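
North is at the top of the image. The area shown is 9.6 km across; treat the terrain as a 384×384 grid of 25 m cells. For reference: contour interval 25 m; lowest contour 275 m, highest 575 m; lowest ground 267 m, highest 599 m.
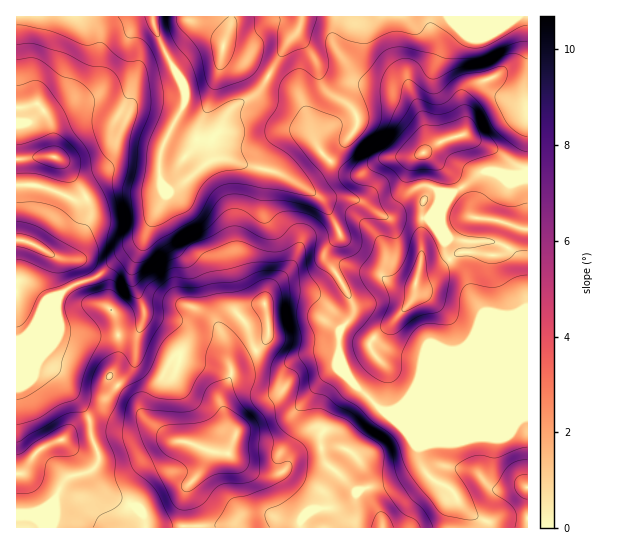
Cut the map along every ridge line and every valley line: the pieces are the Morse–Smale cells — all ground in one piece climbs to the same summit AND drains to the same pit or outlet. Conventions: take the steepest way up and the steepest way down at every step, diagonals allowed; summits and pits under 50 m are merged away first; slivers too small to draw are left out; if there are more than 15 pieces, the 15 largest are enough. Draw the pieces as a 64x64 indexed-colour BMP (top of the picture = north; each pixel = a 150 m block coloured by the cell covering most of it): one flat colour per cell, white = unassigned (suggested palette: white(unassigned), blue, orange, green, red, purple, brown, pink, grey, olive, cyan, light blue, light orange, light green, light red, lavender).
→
<image width="64" height="64" href="data:image/bmp;base64,Qk12CAAAAAAAAHYAAAAoAAAAQAAAAEAAAAABAAQAAAAAAAAIAAATCwAAEwsAABAAAAAAAAAA////ALR3HwAOf/8ALKAsACgn1gC9Z5QAS1aMAMJ34wB/f38AIr28AM++FwDox64AeLv/AIrfmACWmP8A1bDFABERERERERERERERERERERERERERERERERERERERFEREERERERERERERERERERERERERERERERERERERERREREQRERERERERERERERERERERERERERERERERERERRERERBERERERERERERERERERERERERERERERERERERREREREERERERERERERERERERERERERERERERERERERFEREREQRERERERERERERERERERERERERERERERERERRERERERBERERERERERERERERERERERERERERERERERREREREREERERERERERERERERERERERERERERERERERREREREREQRERERERERERERERERERERERERERERERERFERERERERBERERERERERERERERERERERERERERERERFEREREREREEREREREREREREREREREREREREREREREREUREREREREQREREREREREREREREREREREREREREREREURERERERERBEREREREREREREREREREREREREREREREUREREREREREEREREREREREREREREREREREREREREREUREREREREREQRERERERERERERERERERERERERERERESRERERERERERBERERERERERERERERERERERERERERESIiIiIiIiIiIiERERERERERERERERERERERERERERESIiIiIiIiIiIiIRERERERERERERERERERERERERERESIiIiIiIiIiIiIhERERERERERERERERERERERERERESIiIiIiIiIiIiIiERERERERERERERERERERERERERESIiIiIiIiIiIiIiIRERERERERERERERERERERERERERIiIiIiIiIiIiIiIhERERERERERERERERERERERERERIiIiIiIiIiIiIiIiEREREREREREREREREREREREREREiIiIiIiIiIiIiIiIRERERERERERERERERERERERERESIiIiIiIiIiIiIiIjMRERERERERERERERERERERERERIiIiIiIiIiIiIiIiMxERERERERERERERERERERERERESIiIiIiIiIiIiIiIzMREREREREREREREREREREREREREiIiIiIiIiIiIiIjMzERERERERERERERERERERERERESIiIiIiIiIiIiIiMzMxERERERERERERERERERERERERIiIiIiIiIiIiIiIzMzMRERERERERERERERERERERERIiIiIiIiIiIiIiIjMzMzMREREREREREREREREREREREiIiIiIiIiIiIiIiMzMzMzMREREREREREREREREREREiIiIiIiIiIiIiIiIzMzMzMzERERERERERERERERERESIiIiIiIiIiIiIiIjMzMzMzMzERERERERERERERERESIiIiIiIiIiIiIiIiMzMzMzMzMxERERERERERERERERIiIiIiIiIiIiIiIiIzMzMzMzMzMREREREREREREREREiIiIiIiIiIiIiIiIjMzMzMzMzMzERERERERERERERERIiIiIiIiIiIiIiIiMzMzMzMzMzMREREREREREREREREiIiIiIiIiIiIiIiIzMzMzMzMzMzERERERERERERERESIiIiIiIiIiIiIiIjMzMzMzMzMzMxERERERERERERESIiIiIiIiIiIiIiIiMzMzMzMzMzMzERERERERERERERIiIiIiIiIiIiIiIiIzMzMREzMzMzMxERERERERERERIiIiIiIiIiIiIiIiIjMzEREREzMRERERERERERERESIiIiIiIiIiIiIiIiIiERERERERERERERERERERERERIiIiIiIiIiIiIiIiIiIRERERERERERERERERERERERERIiIiIiIiIiIiIiIiIhERERERERERERERERERERERERESIiIiIiIiIiIiIiIiEREREREREREREREREREREREREREiIiIiIiIiIiIiIiIRERERERERERERERERERERERERESIiIiIiIiIiIiIiIhEREREREREREREREREREREREREREiIiIiIiIiIiIiIiERERERERERERERERERERERERERERIiIiIiIiIiIiIiIRERERERERERERERERERERERERERESIiIiIiIiIiIiIhERERERERERERERERERERERERERERIiIiIiIiIiIiIiERERERERERERERERERERERERERERIiIiIiIiIiIiIiIRERERERERERERERERERERERERERIiIiIiIiIiIiIiIhERERERERERERERERERERERERESIiIiIiIiIiIiIiIiERERERERERERERERERERERERESIiIiIiIiIiIiIiIiIRERERERERERERERERERERERERIiIiIiIiIiIiIiIiIhEREREREREREREREREREREREREiIiIiIiIiIiIiIiIiEREREREREREREREREREREREREiIiIiIiIiIiIiIiIiIRERERERERERERERERERERERESIiIiIiIiIiIiIiIiIhERERERERERERERERERERERESIiIiIiIiIiIiIiIiIiERERERERERERERERERERERESIiIiIiIiIiIiIiIiIiIRERERERERERERERERERERERIiIiIiIiIiIiIiIiIiIhERERERERERERERERERERERESIiIiIiIiIiIiIiIiIi"/>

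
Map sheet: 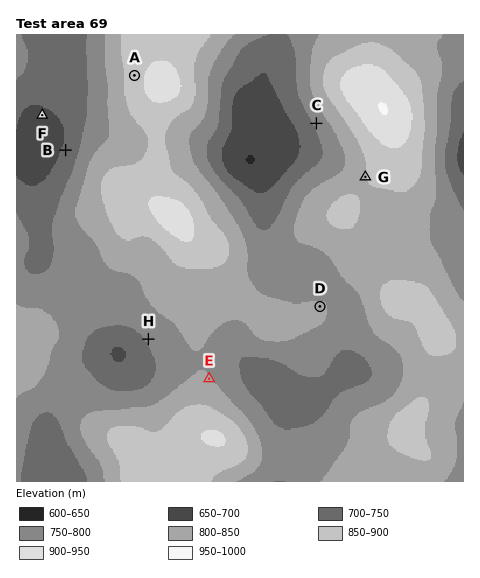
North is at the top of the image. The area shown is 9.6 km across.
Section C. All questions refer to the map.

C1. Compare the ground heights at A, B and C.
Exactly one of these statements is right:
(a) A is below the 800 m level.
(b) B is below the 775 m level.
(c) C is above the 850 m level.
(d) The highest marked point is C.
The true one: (b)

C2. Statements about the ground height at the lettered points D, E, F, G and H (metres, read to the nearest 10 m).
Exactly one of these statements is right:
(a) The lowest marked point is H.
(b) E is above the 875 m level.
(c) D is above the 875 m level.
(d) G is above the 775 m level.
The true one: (d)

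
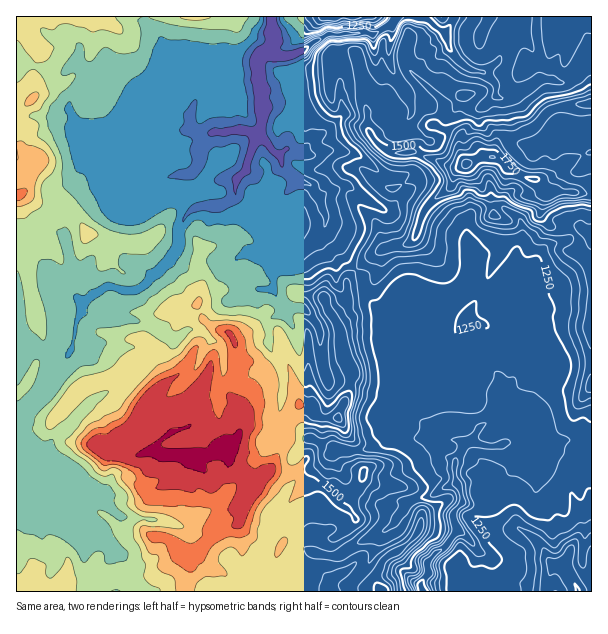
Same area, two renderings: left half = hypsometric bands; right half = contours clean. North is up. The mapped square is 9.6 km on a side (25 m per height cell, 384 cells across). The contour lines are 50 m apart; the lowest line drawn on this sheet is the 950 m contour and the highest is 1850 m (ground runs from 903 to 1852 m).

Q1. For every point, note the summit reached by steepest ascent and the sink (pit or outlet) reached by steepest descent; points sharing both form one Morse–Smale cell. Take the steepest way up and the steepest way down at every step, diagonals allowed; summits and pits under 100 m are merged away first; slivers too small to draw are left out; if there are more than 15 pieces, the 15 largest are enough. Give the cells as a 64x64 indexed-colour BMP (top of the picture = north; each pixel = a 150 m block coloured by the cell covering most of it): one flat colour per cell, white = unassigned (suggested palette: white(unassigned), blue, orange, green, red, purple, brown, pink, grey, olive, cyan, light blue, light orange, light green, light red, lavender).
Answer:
<image width="64" height="64" href="data:image/bmp;base64,Qk12CAAAAAAAAHYAAAAoAAAAQAAAAEAAAAABAAQAAAAAAAAIAAATCwAAEwsAABAAAAAAAAAA////ALR3HwAOf/8ALKAsACgn1gC9Z5QAS1aMAMJ34wB/f38AIr28AM++FwDox64AeLv/AIrfmACWmP8A1bDFAIiIiIiIgREREREREREREREREzMzMzM2ZmZmZmZmbMxmiIiIiIgRERERERERERERERETMzMzMzZmZmZmZmZszGaIiIiIiBERERERERERERERETMzMzMzM2ZmZmZmZmbGZoiIiIiIEREREREREREREREREzMzMzMzZmZmZmZmZmZmiIiIiIiBERERERERERERERETMzMzMzM2ZmZmZmZmZmaIiIiIiBERERERERERERERERMzMzMzMzNmZmZmZmZmZoiIiIiBERERERERERERERERETMzMzMzMzZmZmZmZmZmiIiIgREREREREREREREREREREzMzMzMzNmZmZmZmZmaIiIgRERERERERERERERERERETMzMzMzM2ZmZmZmZmZoiIiBERERERERERERERERERERMzMzMzMzZmZmZmZmZmiIiBEREREREREREREREREREREzMzMzMzM2ZmZmZmZmaIiIERERERERERERERERERERERMzMzMzM2ZmZmZmZmZoiIEREREREREREREREREREREREzMzMzMzZmZmZmZmZmiIgRERERERERERERERERERERERMzMzMzNmZmZmZmZmaIgRERERERERERERERERERERERMzMzMzM2ZmZmZmZmZogREREREREREREREREREREREREzMzMzMzZmZmZmZmZmERERERERERERERERERERERERETMzMzMzM2MzZVVVZmYRERERERERERERERERERERERETMzMzMzMzMzM1VVVVVRERERERERERERERERERERERETMzMzMzMzMzMzNVVVVVERERERERERERERERERERERERMzMzMzMzMzMzM1VVVVVBEREREREREREREREREREREREzMzMzMzMzMzMzVVVVVURBERERERERERERERERERERERMzMzMzMzMzMzVVVVVVREEREREREREREREREREREREREzMzMzMzMzMzVVVVVVVERBERERERERERERERERERERETMzMzMzMzMzM1VVVVVUREQRERERERERERERERERERERMzMzMzMzMzMzNVVVVVRERBEREREREREREREREREREREzMzMzMzMzMzMzVVVVVEREQREREREREREREREREREREzMzMzMzMzMzMzM1VVVURERBERERERERERERERERERETMzMzMzMzMzMzMzVVVVREREERERERERERERERERERERMzMzMzMzMzMzMzNVVVVERERBEREREREREREREREREREzMzMzMzMzMzMzNVVVVUREREEREREREREREREREREREzMzMzMzMzMzMzM1VVVVREREQRERERERERERERERERERMzNTMzMzMzMzMzVVVVVERERHERERERERERERERERERETNVUzMzMzMzMzNVVVVUREREdxERERERERERERERERERM1VTMzVVMzVTM1VVVVRERER3d7u7EREREREREREREREzVVVVVVVVVVMzVVVVVERER3d3u7txERERERERERERERVVVVVVVVVVVVVVVVVURERHd3d3d3cRERERERERERERIlVVVVVVVVVVVVVVVVREREd3d3d3dxERERERERERERIiJVVVVVVVVVVVVVVVJERER3d3d3d3cREREREREREREiIiIlVVVVVVVVVVVVIkRER3d3d3d3dxEREREREREREiIiIiJVVVVVVVVVVVUiRERHd3d3d3d3EREREREREREiIiIiIiVVVVVVVVVVIiJEREd3d3d3d3dxERERERERESIiIiIiJVVVVVVVVVIiIkREd3d3d3d3d3cRERERERERIiIiIiIiVVVVVVVVIiIiRER3d3d3d3d3d3d3EREREREiIiIiIiJVVVVVVVVSIiJEREd3d3d3d3d3d3cREREREiIiIiIiIiJVVVVVVVIiIkRERHd3d3d3d3d3dxEREREiIiIiIiIiIlVVVVVVIiIiRERER3d3d0RER3ERERERIiIiIiIiIiIiJVVVVSIiIiJERERHd0REREREEREREREiIiIiIiIiIiIiVVUiIiIiIkRERER0REREREQREREREiIiIiIiIiIiIiIiIiIiIiIiREREREREREREREEREREiIiIiIiIiIiIiIiIiIiIiIiJEREREREREREREQREREiIiIiIiIiIiIiIiIiIiIiIiIkREREREREREREQRERESIiIiIiIiIiIiIiIiIiIiIiIiREREREREREREQRERERIiIiIiIiIiIiIiIiIiIiIiIiJEREREREREREREEREREiIiIiIiIiIiIiIiIiIiIiIiIkREREREREREREQRERESIiIiIiIiIiIiIiIiIiIiIiIiRERERERERERESZERERIiIiIiIiIiIiIiIiIiIiIiIiJERERERERERESZmREREiIiIiIiIiIiIiIiIiIiIiIiIkRERERERERESZmZmZmSIiIiIiIiIiIiIiIiIiIiIiIiRERERERERERJmZmZmZIiIiIiIiIiIiIiIiIiIiIiIiJEREREREREREmZmZmZkiIiIiIiIiIiIiIiIiIiIiIiIkREREREREREmZmZmZmZqqoiIiIiIiIiIiIiIiIiIiIiRERERERERESZmZmZmZmaqqoiIiIiIiIiIiIiIiIiIiJERERERERESZmZmZmZmZqqqqqqqqIiIi0iIiIiIiIiIkRERERERESZmZmZmZmZqqqqqqqqqiIi3SIiIiIiIiIi"/>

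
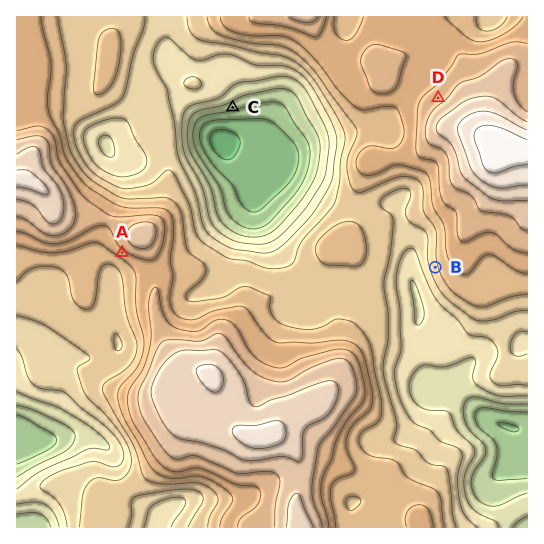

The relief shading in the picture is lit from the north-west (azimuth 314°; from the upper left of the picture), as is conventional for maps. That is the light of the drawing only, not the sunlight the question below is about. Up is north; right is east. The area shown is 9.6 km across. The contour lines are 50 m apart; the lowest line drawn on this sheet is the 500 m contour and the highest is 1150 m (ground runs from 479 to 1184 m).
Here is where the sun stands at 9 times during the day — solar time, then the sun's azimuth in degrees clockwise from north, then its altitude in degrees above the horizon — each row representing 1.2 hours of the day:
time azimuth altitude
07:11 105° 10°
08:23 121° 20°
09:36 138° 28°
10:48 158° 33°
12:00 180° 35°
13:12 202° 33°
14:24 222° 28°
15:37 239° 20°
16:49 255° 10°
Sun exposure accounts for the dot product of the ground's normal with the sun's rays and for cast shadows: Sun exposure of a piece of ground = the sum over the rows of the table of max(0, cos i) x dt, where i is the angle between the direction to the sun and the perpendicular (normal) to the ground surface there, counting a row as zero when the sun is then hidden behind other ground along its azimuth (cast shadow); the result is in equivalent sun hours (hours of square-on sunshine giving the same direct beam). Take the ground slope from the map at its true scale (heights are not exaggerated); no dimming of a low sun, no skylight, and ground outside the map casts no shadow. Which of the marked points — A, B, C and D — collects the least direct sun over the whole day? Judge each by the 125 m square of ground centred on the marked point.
D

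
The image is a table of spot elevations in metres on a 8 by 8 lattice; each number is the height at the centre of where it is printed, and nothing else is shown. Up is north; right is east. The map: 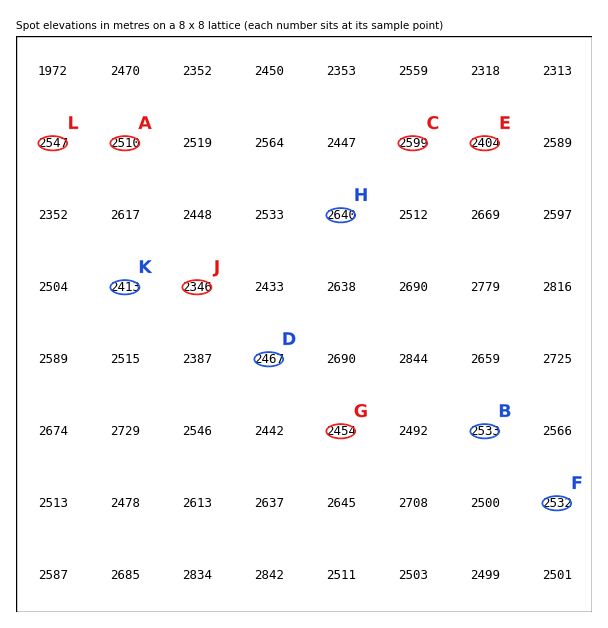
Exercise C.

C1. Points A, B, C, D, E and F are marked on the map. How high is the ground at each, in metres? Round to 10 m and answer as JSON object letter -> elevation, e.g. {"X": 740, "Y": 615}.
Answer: {"A": 2510, "B": 2530, "C": 2600, "D": 2470, "E": 2400, "F": 2530}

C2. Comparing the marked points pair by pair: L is above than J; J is below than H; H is above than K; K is below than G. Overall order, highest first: H L G K J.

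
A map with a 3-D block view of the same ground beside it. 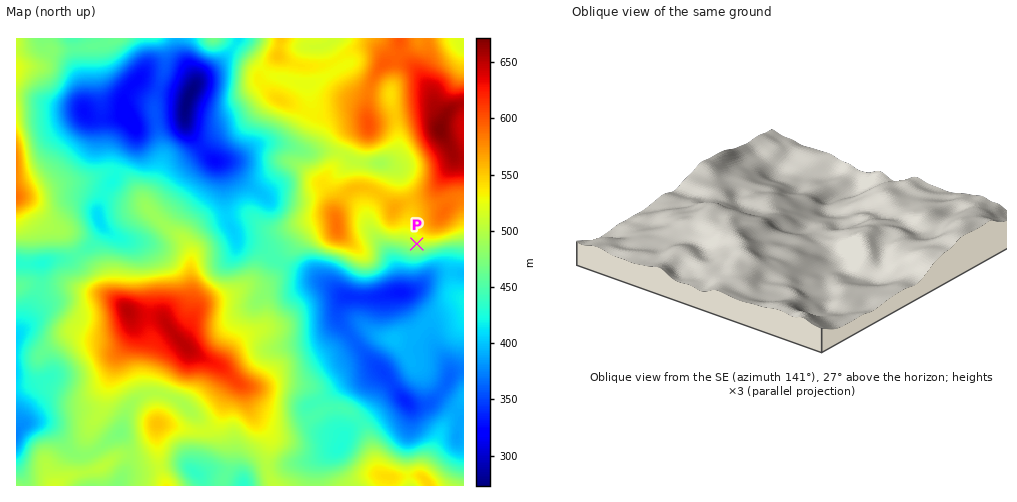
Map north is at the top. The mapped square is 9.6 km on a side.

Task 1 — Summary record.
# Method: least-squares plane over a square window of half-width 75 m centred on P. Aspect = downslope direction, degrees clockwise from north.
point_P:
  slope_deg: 9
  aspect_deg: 194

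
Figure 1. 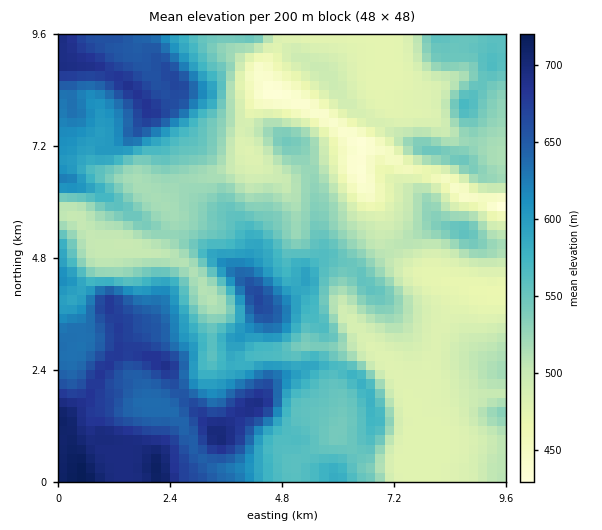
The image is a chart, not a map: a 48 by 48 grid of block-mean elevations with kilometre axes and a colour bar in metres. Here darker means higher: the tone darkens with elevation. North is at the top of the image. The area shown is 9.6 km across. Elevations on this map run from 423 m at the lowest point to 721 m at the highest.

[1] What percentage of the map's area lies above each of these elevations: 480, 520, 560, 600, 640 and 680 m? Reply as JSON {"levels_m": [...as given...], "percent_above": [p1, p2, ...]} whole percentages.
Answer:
{"levels_m": [480, 520, 560, 600, 640, 680], "percent_above": [85, 61, 39, 27, 18, 6]}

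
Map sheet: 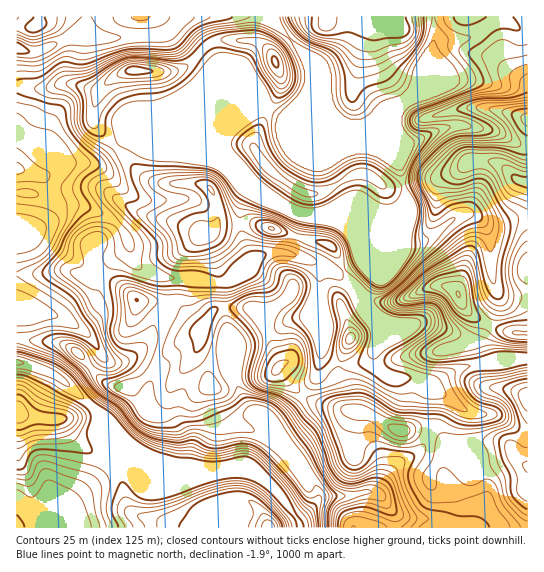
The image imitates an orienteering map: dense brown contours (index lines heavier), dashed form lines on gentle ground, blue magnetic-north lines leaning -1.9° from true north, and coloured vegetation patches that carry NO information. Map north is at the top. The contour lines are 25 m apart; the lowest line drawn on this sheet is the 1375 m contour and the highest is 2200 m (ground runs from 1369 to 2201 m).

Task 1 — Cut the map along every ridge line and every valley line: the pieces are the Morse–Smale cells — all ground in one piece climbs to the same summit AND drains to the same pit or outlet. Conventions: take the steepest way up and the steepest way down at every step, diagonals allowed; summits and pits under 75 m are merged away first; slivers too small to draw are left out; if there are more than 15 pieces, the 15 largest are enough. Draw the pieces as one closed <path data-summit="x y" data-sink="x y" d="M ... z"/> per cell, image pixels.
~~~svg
<path data-summit="458 294" data-sink="17 527" d="M45 144l-12 1-9 8-8 13 1 197 22 5 22 11 28 24 45 46 15 10 21 6 29 4 43-2 15 6 26 25 16 23 2 7 143-1-3-4-7-3-23-1-16-6-11-14-10-7-11 0-13 4-24 0-8 4-1-10-8-15-12-15-12-7-14-28-10-10-8-3-5-5-12-22-4-12 3-29 39-13 16-11 16-3 6-3 5-11 3-18 0-16-5-6-25-10-17-1-27 11-11 10-5 7-5 3-12 0-16-4-24 0-18-4-14-7-9-11-5-20-4-7-16-14-18-8-11-3-16 2-16 16-9 5 10-11 6-16-5-18-5-6-4-2 8-2 8-10-2-13z"/><path data-summit="458 294" data-sink="17 527" d="M334 212l-13 2 18 7 10 9 12 25 0 6-20 11-6 1 32 33 8 13 2 8-2 35 10 13 9 4 21 0 16 6 34-18 63-9-1-139-10 0-16 5-11 0-17-9-11 0-40 26-19 0z"/><path data-summit="203 234" data-sink="17 527" d="M255 109l-65 2-64 26-29 26-27 0-15 2-8 8-8 2 4 2 5 6 5 15-2 11-11 16 6-2 16-16 23 0 22 9 16 14 4 7 5 20 9 11 14 7 18 4 24 0 16 4 12 0 5-3 5-7 16-15-7-15-4-17 0-13 8-19 0-7-8-18-15-16-2-12 4-8 8-9z"/><path data-summit="527 398" data-sink="17 527" d="M527 359l-13 0-49 8-36 19 0 45-6 16-10 9-12 5-12 13-9 16-5 3 9 6 11 14 16 6 23 1 7 3 4 5 83-1z"/><path data-summit="401 430" data-sink="17 527" d="M322 347l-3 22-4 10-14 19-30 28 12 19 2 8 12 7 15 19 5 11 1 10 8-4 24 0 13-4 15 0 15-23 8-8 12-5 10-9 6-16 2-44-10-7-27-1-9-4-10-13-1-11-3 6-9 6-17 2-19-8-3-3z"/><path data-summit="267 167" data-sink="17 527" d="M309 60l0 25-6 13-20 19-18-10-14 5-24 21-4 8 2 12 36 38 20 14 20 10 20 0 5-3 65 1 10-4 6-8 0-4-8-32-20-13-26-27-11-4-11-11z"/><path data-summit="134 70" data-sink="17 527" d="M202 49l-16 18-5 2-10 3-42-1-15 6-16 14-23-7-16 0-9 4-33-1-1 78 8-12 11-9 10 0 8 6 1 17 4-3 12-1 27 0 29-26 60-25 65-1 8-2 5-3-37-37-12-5z"/><path data-summit="458 294" data-sink="17 527" d="M527 16l-93 0-1 31-9 24-8 10-3 8-10 11-22 9-8 10-9 4 43 20 42-16 17-2 28 6 24 13 9 1z"/><path data-summit="527 182" data-sink="17 527" d="M365 124l-14 1 28 27 20 13 8 36-6 8-10 4-56 0 68 28 19 0 40-26 11 0 17 9 11 0 16-5 11-1-1-73-9-1-24-13-28-6-17 2-42 16z"/><path data-summit="269 527" data-sink="17 527" d="M102 417l15 41-63 62-11 5 0 3 257-1-1-6-16-23-26-25-15-6-43 2-29-4-21-6-15-10z"/><path data-summit="327 17" data-sink="17 527" d="M433 16l-165 1 40 41 23 52 14 13 18 1 10-5 8-10 22-9 10-11 3-8 8-10 9-24 2-22z"/><path data-summit="18 413" data-sink="17 527" d="M22 363l-6 0 0 164 26 1 12-8 41-39 22-24-18-44-10-10-36-30z"/><path data-summit="134 70" data-sink="17 47" d="M177 28l-20 8-28 0-20 3-14-3-22 0-38 16-18-4-1 38 34 2 9-4 16 0 23 7 16-14 15-6 42 1 10-3 5-2 15-16 0-2z"/><path data-summit="277 369" data-sink="17 527" d="M318 301l-8 15-20 4-16 11-39 14-3 28 4 12 12 22 5 5 8 3 9 9 16-11 15-15 16-24 6-28z"/><path data-summit="271 229" data-sink="17 527" d="M242 171l-1 3 7 13 0 7-7 13-1 19 4 17 7 15-1 3 16-8 17-1 31 9 20 11 7 0 20-11-4-16-12-20-20-10-24 0-11-4-29-20z"/>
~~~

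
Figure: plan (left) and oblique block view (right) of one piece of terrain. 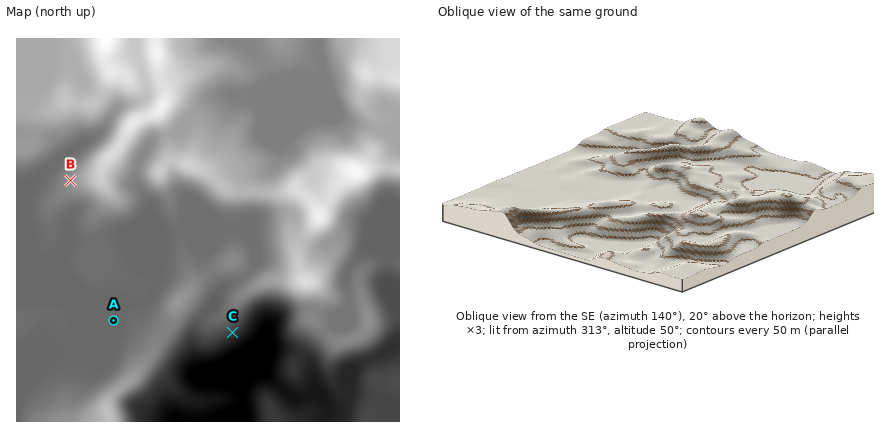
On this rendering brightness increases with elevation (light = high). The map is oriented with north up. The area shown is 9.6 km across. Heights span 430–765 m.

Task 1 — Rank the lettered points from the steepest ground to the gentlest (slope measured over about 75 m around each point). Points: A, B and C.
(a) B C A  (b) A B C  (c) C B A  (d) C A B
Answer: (c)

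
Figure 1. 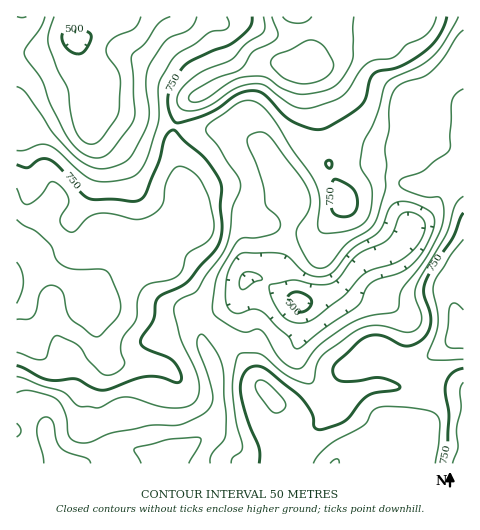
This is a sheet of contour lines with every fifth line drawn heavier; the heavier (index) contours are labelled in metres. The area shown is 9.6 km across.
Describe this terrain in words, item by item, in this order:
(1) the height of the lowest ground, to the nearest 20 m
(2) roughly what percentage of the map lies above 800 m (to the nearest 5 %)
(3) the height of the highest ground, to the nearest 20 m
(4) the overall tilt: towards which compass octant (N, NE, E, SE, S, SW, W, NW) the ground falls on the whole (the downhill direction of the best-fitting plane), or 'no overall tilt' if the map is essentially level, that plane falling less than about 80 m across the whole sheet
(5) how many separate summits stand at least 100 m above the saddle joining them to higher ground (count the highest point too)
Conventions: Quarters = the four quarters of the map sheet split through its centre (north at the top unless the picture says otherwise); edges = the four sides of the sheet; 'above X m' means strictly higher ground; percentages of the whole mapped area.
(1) The lowest point is down at roughly 480 m.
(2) Ground above 800 m makes up about 25 % of the sheet.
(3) About 940 m is the highest elevation on the sheet.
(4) No overall tilt - high and low ground are spread across the sheet.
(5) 3 summits rise at least 100 m above their surroundings.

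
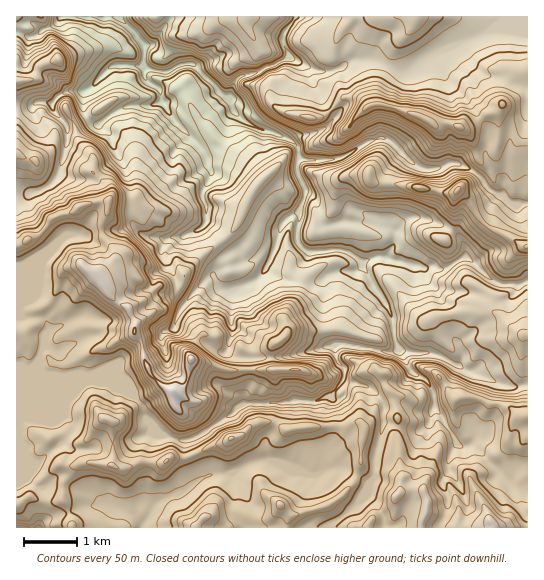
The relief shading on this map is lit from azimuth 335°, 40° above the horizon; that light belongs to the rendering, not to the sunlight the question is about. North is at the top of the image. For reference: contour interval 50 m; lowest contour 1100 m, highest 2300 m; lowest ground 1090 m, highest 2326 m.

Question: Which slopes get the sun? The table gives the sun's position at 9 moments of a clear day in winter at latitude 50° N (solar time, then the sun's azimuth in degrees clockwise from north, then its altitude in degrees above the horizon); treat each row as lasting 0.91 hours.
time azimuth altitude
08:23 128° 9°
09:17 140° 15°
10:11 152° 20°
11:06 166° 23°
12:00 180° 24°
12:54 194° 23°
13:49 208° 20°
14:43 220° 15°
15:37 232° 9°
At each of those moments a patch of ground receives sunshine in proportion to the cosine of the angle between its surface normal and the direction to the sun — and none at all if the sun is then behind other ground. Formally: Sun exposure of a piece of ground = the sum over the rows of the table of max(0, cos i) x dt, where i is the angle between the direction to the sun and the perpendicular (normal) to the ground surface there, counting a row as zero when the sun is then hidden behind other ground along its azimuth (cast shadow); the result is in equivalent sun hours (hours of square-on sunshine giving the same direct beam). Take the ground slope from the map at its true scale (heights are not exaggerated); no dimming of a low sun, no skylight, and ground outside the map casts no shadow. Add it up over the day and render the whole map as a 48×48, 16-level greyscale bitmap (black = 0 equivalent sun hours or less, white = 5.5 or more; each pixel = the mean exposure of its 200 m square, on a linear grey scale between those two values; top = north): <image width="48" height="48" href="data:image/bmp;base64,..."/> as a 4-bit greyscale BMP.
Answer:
<image width="48" height="48" href="data:image/bmp;base64,Qk32BAAAAAAAAHYAAAAoAAAAMAAAADAAAAABAAQAAAAAAIAEAAATCwAAEwsAABAAAAAAAAAAAAAAABEREQAiIiIAMzMzAERERABVVVUAZmZmAHd3dwCIiIgAmZmZAKqqqgC7u7sAzMzMAN3d3QDu7u4A////AP23ZGZmV2Z2OJZoeZm5mFI3eHaYRUVjQ6m5hEVmZ3VBEkZVVqdIvIQheYZ3RCQQFFl3h3d4iHdTIiREeDIhFKdUaZdlQkUiIyJVZ4iKuZl2QxNFYgJEQih2Q2ZSMWIjRWV4eqrNyqyodUVVQ0RFVUR2ZVNGFFREVnZYmt7qi7zKmYmGRFZ3dmeVZBIUNBNGZndjMyEjEjJnrL3KiIiId4dlZkIlQRJomXeHRnVlIAAABK3tmamIh3iHVlMUY1VHmnd2Y2qZdDI2MBNqqYzLqId4VUQzWHZWh3VEVVrLlljf+SABinNWZmhnRncyWXd2iXd3Z2YxV5zsqmIAAQAAABI0VVRCiJmYZ3d3ZVIAFqunu5QgAAAAAAEjVWiGq8qFIHd2ZkASRqyIQUZ3iJZYURMShkNGZDIAAHd2ZmVmacYThlnLrN7v+jR6dBAqIAAAAnd3d3d2ipAEmrurzM7YUzaZZSKEAAATeXd3aJqXeDEFqEAAAAAAAkYhAAEAABRneYhmZmnMtyAkAAATNUAAAAAAABEBRWiZmYd3h1M42jAAA1URRGpUNDMiIliZZ3eImWeHZ4dVZkIAARIDITR1RWQhIUiYiZd2VGV4hlZ4c5kwAAEQA2MiEjMyIkZomZmGM3eIiZvddTZgAAAAAAEzISMzJVIiNndkRHdYit3HIkNVAAAAAAASMiIyVyAANFZmM3dnmsx2iEdoYiMhEQADMzM0dSETaIYQEXdnvLdmZiAlhkVVMRI1ZCImQzMzJCBM7HdlaVJGVGIROHVEQzVCV3ZDETVmUQOr3tlkMgAUZSEQBYZXdzUwARSoeJms2Wp1r52WMAExERIQAVqXh0Q7uruqp4vdqMzbphKIVEUwEmiFECWpd0RHiZl2VnljOc3IIAA7zKeoNXiboyVpeHI0aGZVaGIUrLpCERASa8iGVWd3dDRYiKo0aZiJu7rM7rUzIiEAAUZoZkESM3VGmKtyWJv/////zqUzZ1QgAAADIyIiQxATiohUms7/7//YWXNImZliERABACNEEgAhSZQpiKuYVBAAADOIiKuDNVMAAjMkQjRCE4Y1IRNFIAAAABiJiJZEMzQgEzQiNFRDIBciEAAAEAASEmeJiDATJDERI0RRJFQzIQE77pIAACa+3sl4eCETMgARI0QiRlIiAAFjR+1iFavP79h4dhIyIxASEjMkZkIQA33/lFvt7//pqFeIdCIwVBQwAAImZDIEjf63ZjT///pBABWZhWMAQwF3MhE1VDJHq0AAA2NKphAAAAFIds3WAQADVUN2RCSLlTMhI0QQAAAAABEQJd7apyAAERU1Y0yXVFQzRBEAAAAAASIRNQJ96YURIxABI7yzABIBIiIQAAABIjNWZyJ7iKqVZWuDN2adxhAXqWQyEiIzQzM0RBACJHmahTSu/8l5mGO6dmd3iqhlVEMhEAAAASNFMnfv/dqpdDaHZ4eJiLuYdlQzIzEAARIRF8pWeLupZ4M1ZoiJqIq6mHdmZmZxAAAAW8t0RXiHiKcSRWiImYiamHd3dw=="/>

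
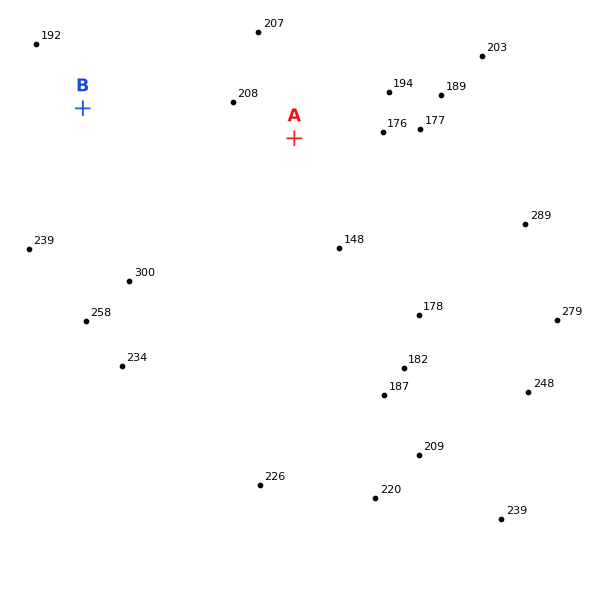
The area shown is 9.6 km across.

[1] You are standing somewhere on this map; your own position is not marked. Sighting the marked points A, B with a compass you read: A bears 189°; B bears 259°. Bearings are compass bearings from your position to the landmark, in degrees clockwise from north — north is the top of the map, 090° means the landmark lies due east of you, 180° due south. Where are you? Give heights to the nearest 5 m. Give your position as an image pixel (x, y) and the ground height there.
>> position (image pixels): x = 306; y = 65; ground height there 210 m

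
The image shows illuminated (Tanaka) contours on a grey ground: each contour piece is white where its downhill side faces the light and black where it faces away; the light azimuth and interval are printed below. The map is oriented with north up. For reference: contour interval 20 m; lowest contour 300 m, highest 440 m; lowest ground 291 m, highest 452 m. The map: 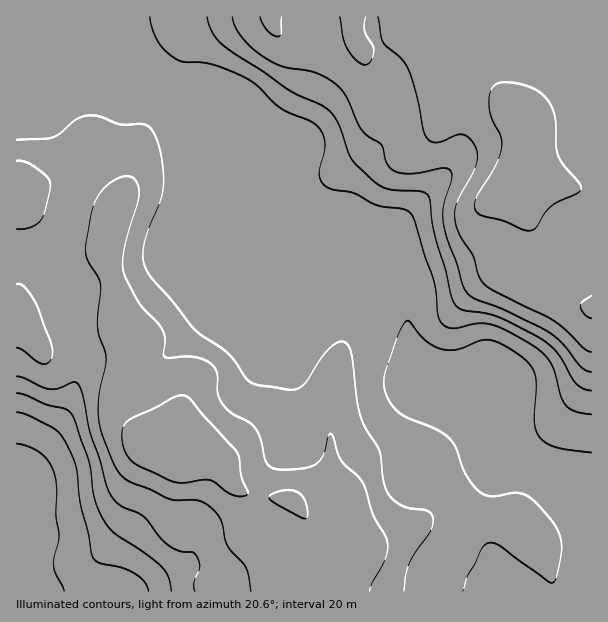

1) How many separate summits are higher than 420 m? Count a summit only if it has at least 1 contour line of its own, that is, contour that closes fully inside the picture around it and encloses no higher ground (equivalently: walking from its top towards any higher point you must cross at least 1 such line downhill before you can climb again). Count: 1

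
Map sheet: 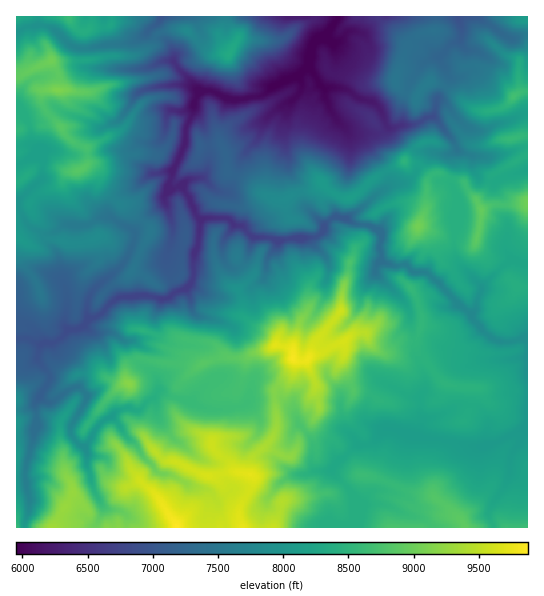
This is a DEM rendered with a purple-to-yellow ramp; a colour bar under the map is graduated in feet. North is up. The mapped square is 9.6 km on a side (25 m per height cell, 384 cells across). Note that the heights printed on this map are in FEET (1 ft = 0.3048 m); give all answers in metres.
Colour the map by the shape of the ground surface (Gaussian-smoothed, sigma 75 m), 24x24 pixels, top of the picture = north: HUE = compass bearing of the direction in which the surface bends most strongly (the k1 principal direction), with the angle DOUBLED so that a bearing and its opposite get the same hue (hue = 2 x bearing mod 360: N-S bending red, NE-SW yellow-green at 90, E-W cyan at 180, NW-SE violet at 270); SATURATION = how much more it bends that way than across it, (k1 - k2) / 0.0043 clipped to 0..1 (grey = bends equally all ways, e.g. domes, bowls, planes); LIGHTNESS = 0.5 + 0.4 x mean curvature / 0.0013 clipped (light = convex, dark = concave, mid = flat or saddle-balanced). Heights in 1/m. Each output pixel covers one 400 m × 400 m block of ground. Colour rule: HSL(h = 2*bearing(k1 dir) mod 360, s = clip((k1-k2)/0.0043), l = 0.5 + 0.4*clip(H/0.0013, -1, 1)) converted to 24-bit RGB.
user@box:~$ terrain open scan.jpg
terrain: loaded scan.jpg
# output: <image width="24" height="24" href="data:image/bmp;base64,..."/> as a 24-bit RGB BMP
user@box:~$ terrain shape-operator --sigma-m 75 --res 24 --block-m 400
<image width="24" height="24" href="data:image/bmp;base64,Qk32BgAAAAAAADYAAAAoAAAAGAAAABgAAAABABgAAAAAAMAGAAATCwAAEwsAAAAAAAAAAAAAAChr4Z2dqoh+PcGjlDAuWDA5hYxWn8+Rd2SPaGSBr8CMSVl614l3QFw4R2VcaY1uW4KIoKdyiFdeg15dh7qVuaJ4P1ebb5aWGwU0hb1k5OCxQwVvyXycWXqwt+nUcm+khjtLg4NRsIdqJ4FGmrnexa3fc3TGfkyZanhZbpJqcHelocCucqN6h1dxTn6Bhn1zBwxhwI9y5fbVGAFKZILNzPDKZQwrmz0Sg8bhkW+8kKvB3MPPP1MMNkoTXlkznF+wpbbHd5umYHB7nayFmGuEb2F4m4F8hWaFBE2HlrGT8u/GHwAza+5juAJukvzTWInZZB4ugMBuPntGzGF0ZGrPh3TRZ3yWSpNlfXhYinZzbXxvhYBleGZZc3Rcj4VvbIWLFp+OYZg5lQA7AP2z9/pfDhD/x4JBoSuEtOnpt63TvIzQaiWS0tFnsSZFRo9Cb1BHa45ZbmhLdnNXjF5doGl5cpqDgY9kU39hGtvnKKS1/3mw/z/tQGsDQ3YJdCZPlNt+TTwnX1ktZWM5YzZq2J5gmEScv9+hbD+gUluIgp2xcImgapGTaIhklGtxgZyRYm6X23+vIUFyz64IHAcu9aPe2+zwJUpnrIpeZIFqeX+Jj3J4QmGFzmptQKZi1YRrPrRWT3yagVpag3FhZWSPh5q1kJq4fX6eXWObb4lSPzuOaIrNpcLnN2HP44+LiFu6b5Geu423bFqZs2WLPD0mvJZmouCkYiBrw9mZJxYlZ6JQaqOdc6iQdHFecnldiIFpikp+nGtVM3IxToyKVa9d0tIZVC0IrmA+pYODfaK7r9bbPi+v1abtv/HqoHHPn3XP6r7WVJPQXbW1eGWWeX1reIt+gre1liVDo2EviWaFprSDP38rEEAmYTPP1e/2SJLfz+bfjC9yeCEcMIhGRZuS27WPpCo86IymEcNo5cDolpPPUTCWhrK3qMXKWRJYx7uLa2WZgVeOptKjl1O2qirUAEUKQk4JMyoAfpkYiSKVrDhor8JoQY1tWTA54MivFkB0/PK3Mpekt0x2wRcWdLt/PQkXGJV+w6agmneYSqZXnHRNfk56iq880i/cnonYy+vwH9tlDClEkdGhzIi1K36Gd1Z/vdSHBxg6/unNCikk3gjfzfnhUAIdZOFUhDOIUp9QjJupqaRPP5NHXXRGtLNfR51voM9LTGk/z8mBBggtr+JnMspjOk/xd5DLjMvBaAtx/OvPJUBuTBUAaToAT8mUpkyfnLxaWKOQe2lWmcXMZjm7nbPXuqvVusLTOC2K2M2odCrfASFZh/+G6l1KaCkAJzMALjADDHdlteSz9sDsHQxu8drfbLmfO1iP9ODTOkxfkF5en0RcmINWXlIsSJEtYy8mTrdRidaa9wT/PQBMnnAANAYTmsDFvcrjk53zAFcUKzMA/hwACW1pytqfwo6LQT1j4L18YT1+tU5QOp5DsFGmnrdmil9DPriGjNHPYSOdSc8CcCLukn/lZ0K1w9rao6DQsTbNorLk0NH7AahqOpXWT1qr162QUz9yp+/BeTfBus3kvonQNiuK9NfzptDcg8TBP4gxoVcDEwBiN5IOv61tSbW6o7SKQ1N7wXzF3e7jEyNG8tDq0zngG4M/4ezIgancmTC3zWykXX0xaIBOL19Bg4Io5O6tcTkopUGwycDqAC1B77/HbsOMOo1/qL2JLypeqN2em3dmKhw9RHlHboXI+dLkh5wbSRQWiSwdY1oVwrAvhUuzalSv0vTgcYgf92rwRW65OJd+fwb/Przs1sKnnaBJNIY5RkFxrK9Rcl1LWTZGaYpAEycMSngZ9K7Fnwh3aWsWNfd1yKjqXDVPhspIelQloWBGNNNfm0L6mFIoc6IBBx8ugOWH5IHLqVXgOWpXpJF8gkWDfKe7WMLHjBtUytxuAjEk0UCG1eH2zJD2SX4ZRaakq5Xautrt19X2+M/8AJWR4MgA/9lCMAcDLxUEVp0HGDUNwFQ6haZVbjNZm1s1oSCsvODIe8/IiTfTT9akdHRKVjNq9dHtqIDUlNZ5N8SdpnQPQDcDkl4ADv96pQCqxGyqzKegf9GDTW5sP3g9MHh0iKrCaXygOlly28GuW5JwqKxZhFGVZZ2hK1Bf1d1rQEGq2e/CMAMRaXgCt+EAcVLt6ZriDgsoY9iyyc/o9Nfpf4PfnrjfHVBOa59KfVxfQz1onLRkuZaQi3hhOoxjkS5pj/TSbqcbHJQcmQAaoebxvbrozLzpVp/NDmWmhIH2JD3CecJK0+tNcyoiuBlN7lrzN3q7uFOlP3y4Z8yXtF5EyZN3NDiWRb1FpQlL5oVx"/>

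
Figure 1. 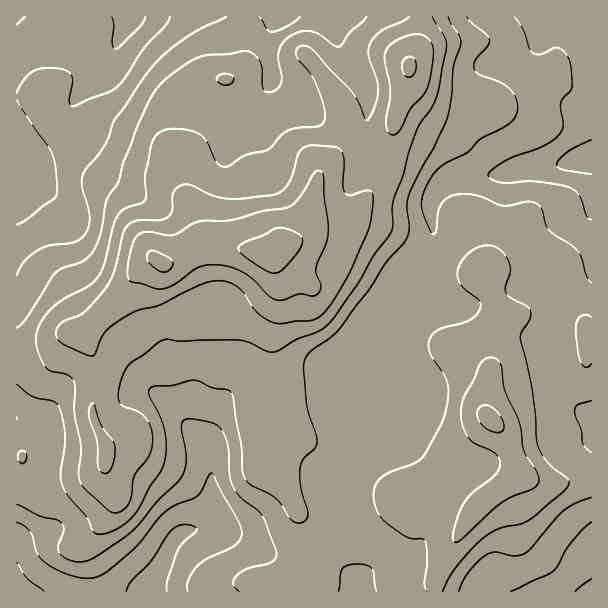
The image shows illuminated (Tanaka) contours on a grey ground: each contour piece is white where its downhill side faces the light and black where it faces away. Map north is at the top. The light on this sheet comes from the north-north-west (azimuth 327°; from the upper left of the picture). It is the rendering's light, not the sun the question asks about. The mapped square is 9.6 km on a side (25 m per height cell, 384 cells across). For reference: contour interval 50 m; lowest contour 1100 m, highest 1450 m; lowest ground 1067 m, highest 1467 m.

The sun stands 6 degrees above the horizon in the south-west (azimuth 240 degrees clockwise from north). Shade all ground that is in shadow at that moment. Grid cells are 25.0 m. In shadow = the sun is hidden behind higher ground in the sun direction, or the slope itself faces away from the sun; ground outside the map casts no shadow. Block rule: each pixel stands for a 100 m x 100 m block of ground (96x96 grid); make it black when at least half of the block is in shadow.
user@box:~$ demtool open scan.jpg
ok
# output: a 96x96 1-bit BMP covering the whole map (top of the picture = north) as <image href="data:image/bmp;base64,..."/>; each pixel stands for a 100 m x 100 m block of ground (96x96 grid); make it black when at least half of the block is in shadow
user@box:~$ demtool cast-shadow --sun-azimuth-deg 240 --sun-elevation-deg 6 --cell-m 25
<image width="96" height="96" href="data:image/bmp;base64,Qk2+BAAAAAAAAD4AAAAoAAAAYAAAAGAAAAABAAEAAAAAAIAEAAATCwAAEwsAAAIAAAAAAAAA////AAAAAAAAAAAAAAAAAAHgAAAAAAAAAAAAAADgAAAAAAAAAAAAAADwAAAAAAAAAAAAAABwAAAAAAAAAAAAAAAAAAAAAAAAAAAAAAAAAAAAAAAAAAAAAAAAAAAAAAAAAAAAAAAAAAAAAAAAAAAAAAAAAAAAAAAAAAAAAAAAAAAAAAAAAAAAAAAAAAAAAAAAAAAAAAAAAAAAAAwAAAAAAAAAAAAAAB4AAAAAAAAAAAAAAB8AAAAAAAAAAAAAAD8AAAAAAAAAAAAAAD+AAAAAAAAAAAAAAD+AAAAAAAAAAAAAAD+AAAAAAAAAAMAAAB+AAAAAAAAAA/AAAAACAAAAAAAAB/gAAADmAAAAAAAAB/wAAAH/AAAAAAAAD/wAAAP/AAAAAAAAD/4AAAP/AAAAAAAAH/8AAAf/AAAAAAAAH/8AAAf/AAAAAAAAP/4AAA/+AAAAAAAAf/gAAw/+AAAAAAAAf/gAA4/+AAAAAAAA//gAA8/8AAAAAAAB//gAA//4AAAAAAAB//gAA//wAAAAAAAB//gAAf4AAAAAAAAA//gAAfAAAAAAAAAAf/AAAeAAAAAAAAAAf/AAAeAAAAAAAAAAf+AAAcAAAAAAAAAAeAAAAIAAAAAAAAAAfAAAAAAAAAAAAAAAfAAAAAAAAAAAAAAAfAAAAAAAAAAAAAAAAAAAAAAAAAAAAAAAAAAAAAAAAAAAAAAAAAAAAAAAAAAAAAAAAAAAAAAAAAAGAAAAAAAAAAAAAAAPAAAAAAAAAAAAAAAPgAAAAAAAAAAAAAAPwAAAAAAAAAAAAAAPwAAAAAAAAAAAAAAP4AAAAAAAAAAAAAAD8AAAAAAAAAAAAAAB+AAAAAAAAAAAAAAA/AAAAAAAAAAAAAAA/gAAAAAAAAAAAAAAfgAAAAAAAAAAAAAAPgAAAAAAAAHAAAAAAAAAAAAAAAHAAAAQAAAAAAAAAAPgAAA8APAAAAAAAAfgAAA8AfgAAAAAAAfAAAA+D/wAAAAAAAeAAAA+D/wAAAAAAAAAAAA/D/wAAAAAAAAAAAA/D/4AAAAAAAAAAAA/B/4CAAAAAAABwAAfA/8PgB4AAAAB4AAfgf+Pw/4AAAADwAAfgf/Dw/8AAAABgAAPgP/AAf8AAAAAAAAPwP/AAH8AAAAAAAAPwH8AAA8AAAAAAAAP4HwAAAAAAAAAAAAD4AAAAAAAAAAAAAAB4GAAAAAAAAAAAAAAwHAAAAAAAAAAAAAAwHAAAAAAAAAAAAAAwPAAAAAAAAAAAAAAwHAAAAAAAAAAAAAAwHAAAAAAAAAAAAAB4AMAAAAAAAAAAAAB4AeAEAAAAAAAAAAD4A/AeAAAAAAAAAAD4A/g/AAAAAAAAAAH4A/w/AAAAAAAAAAHwB/4eAAAAAAAAYAPgB/+AAAAAAAAAcAfgB//AAAAAAAAAcA/AB//gAAAAAAAAcA+AB//gAAAAAAAAcB+AB//wAAAAAAAAMD+AB//4AAAAAAAAAD8AB//8AAAAAAAAAD8AA//+AAAAAAAAGAQAA///gAAAAAAAPAAAAf//wA="/>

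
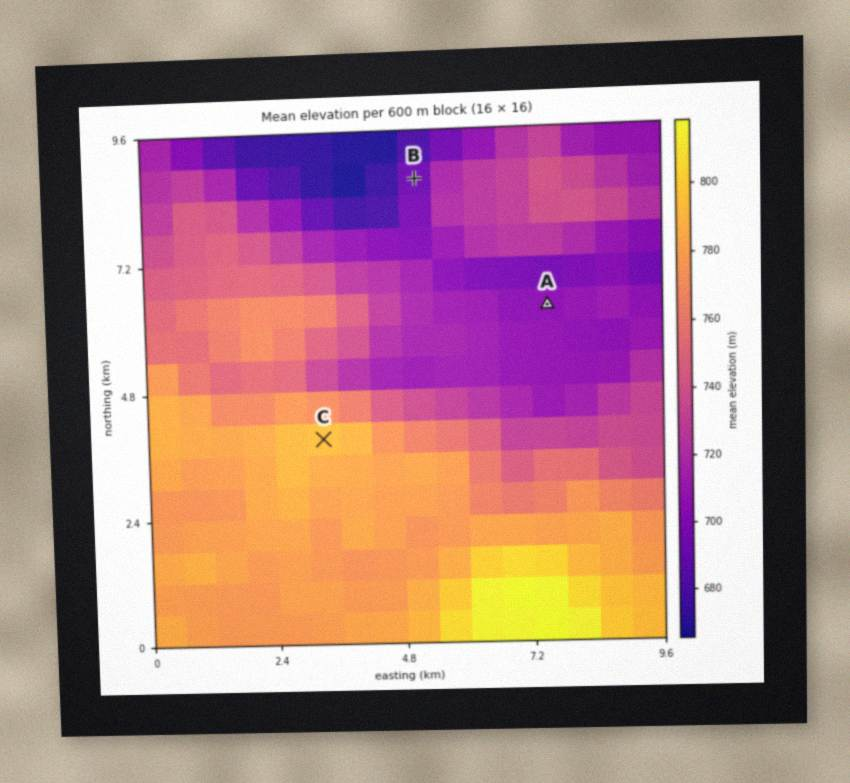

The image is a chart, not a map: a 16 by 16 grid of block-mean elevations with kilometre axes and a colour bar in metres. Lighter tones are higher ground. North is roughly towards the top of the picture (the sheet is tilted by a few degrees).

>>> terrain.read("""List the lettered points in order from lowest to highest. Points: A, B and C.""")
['B', 'A', 'C']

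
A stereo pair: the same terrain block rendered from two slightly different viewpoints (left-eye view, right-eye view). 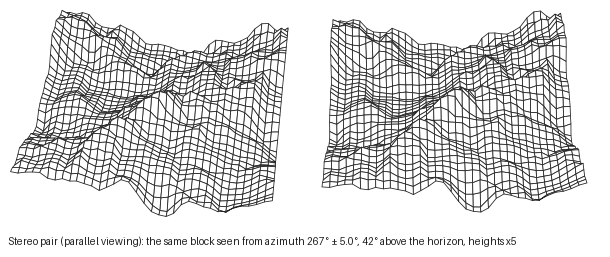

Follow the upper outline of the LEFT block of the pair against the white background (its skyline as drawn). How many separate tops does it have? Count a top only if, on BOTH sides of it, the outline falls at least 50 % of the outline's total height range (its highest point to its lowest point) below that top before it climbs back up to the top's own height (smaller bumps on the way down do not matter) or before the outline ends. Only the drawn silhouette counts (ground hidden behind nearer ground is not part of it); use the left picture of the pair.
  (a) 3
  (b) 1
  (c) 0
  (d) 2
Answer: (c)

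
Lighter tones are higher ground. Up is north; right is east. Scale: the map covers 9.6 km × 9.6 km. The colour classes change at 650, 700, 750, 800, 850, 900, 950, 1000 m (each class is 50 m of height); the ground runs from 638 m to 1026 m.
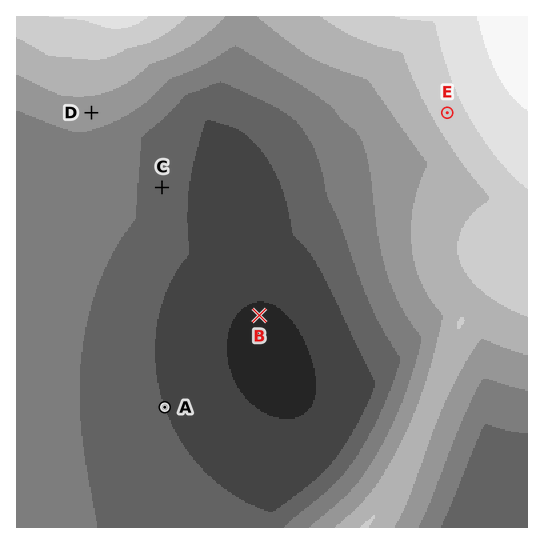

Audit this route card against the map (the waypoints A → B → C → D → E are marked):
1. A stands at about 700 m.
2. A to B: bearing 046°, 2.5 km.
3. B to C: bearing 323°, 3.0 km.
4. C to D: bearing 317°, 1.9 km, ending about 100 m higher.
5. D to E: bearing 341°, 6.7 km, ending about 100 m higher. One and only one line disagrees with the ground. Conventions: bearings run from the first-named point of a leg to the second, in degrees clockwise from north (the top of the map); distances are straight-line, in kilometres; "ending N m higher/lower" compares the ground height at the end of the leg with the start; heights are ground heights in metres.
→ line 5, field bearing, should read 90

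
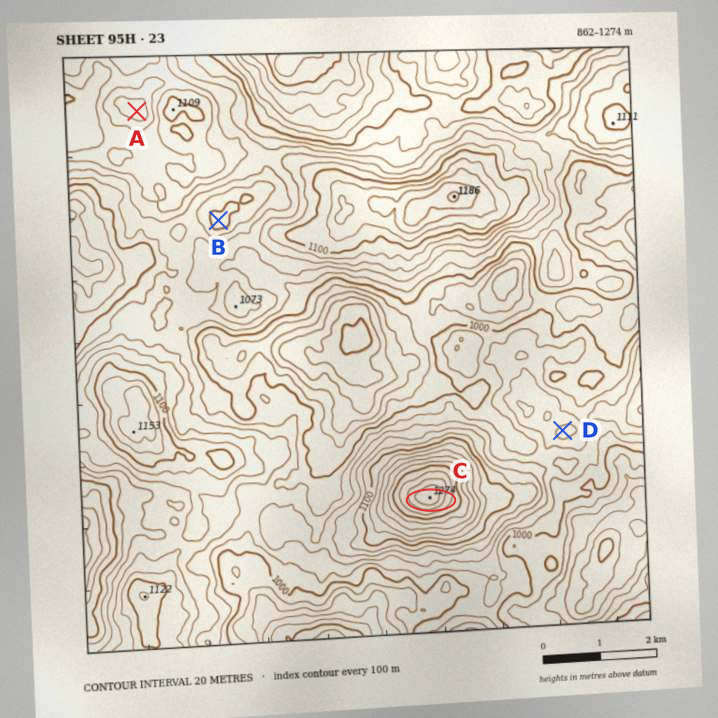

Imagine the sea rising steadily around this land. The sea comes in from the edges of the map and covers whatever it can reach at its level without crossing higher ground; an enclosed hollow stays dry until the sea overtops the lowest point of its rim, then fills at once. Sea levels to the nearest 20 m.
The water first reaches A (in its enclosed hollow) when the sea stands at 1060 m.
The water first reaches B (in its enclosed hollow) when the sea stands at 1020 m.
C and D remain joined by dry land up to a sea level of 1040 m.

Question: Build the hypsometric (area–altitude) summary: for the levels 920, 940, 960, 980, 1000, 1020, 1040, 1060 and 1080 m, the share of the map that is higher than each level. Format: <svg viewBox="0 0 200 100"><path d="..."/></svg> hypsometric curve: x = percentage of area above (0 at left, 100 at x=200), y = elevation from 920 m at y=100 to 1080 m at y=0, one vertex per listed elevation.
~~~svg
<svg viewBox="0 0 200 100"><path d="M194 100l-8-12-10-13-15-13-25-12-27-12-31-13-24-13-19-12"/></svg>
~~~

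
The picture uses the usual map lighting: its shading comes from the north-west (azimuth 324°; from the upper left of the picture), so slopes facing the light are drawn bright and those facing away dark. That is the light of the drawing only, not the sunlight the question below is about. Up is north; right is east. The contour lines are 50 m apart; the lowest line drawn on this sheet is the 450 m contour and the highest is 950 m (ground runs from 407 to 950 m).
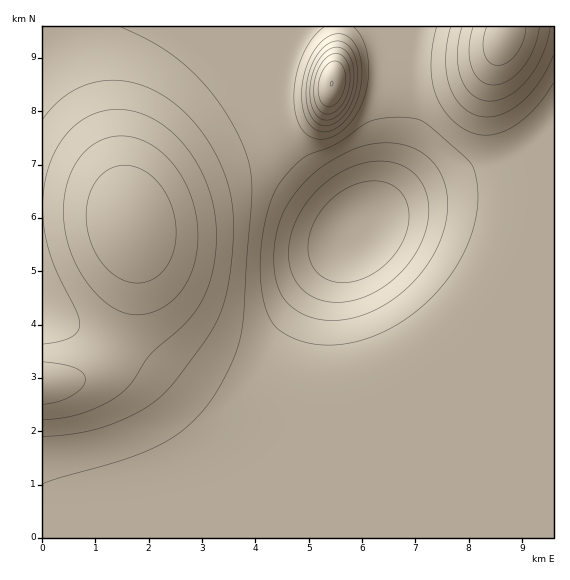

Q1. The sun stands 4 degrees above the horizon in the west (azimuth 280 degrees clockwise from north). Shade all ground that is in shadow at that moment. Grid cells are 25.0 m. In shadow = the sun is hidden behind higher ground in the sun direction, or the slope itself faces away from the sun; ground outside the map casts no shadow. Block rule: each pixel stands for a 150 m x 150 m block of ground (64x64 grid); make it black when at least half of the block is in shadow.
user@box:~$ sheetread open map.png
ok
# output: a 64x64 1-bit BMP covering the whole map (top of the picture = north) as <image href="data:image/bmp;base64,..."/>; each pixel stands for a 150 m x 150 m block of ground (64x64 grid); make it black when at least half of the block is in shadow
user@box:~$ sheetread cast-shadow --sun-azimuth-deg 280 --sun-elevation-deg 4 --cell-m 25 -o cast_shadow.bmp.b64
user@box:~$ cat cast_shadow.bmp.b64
<image width="64" height="64" href="data:image/bmp;base64,Qk0+AgAAAAAAAD4AAAAoAAAAQAAAAEAAAAABAAEAAAAAAAACAAATCwAAEwsAAAIAAAAAAAAA////AAAAAAAAAAAAAAAAAAAAAAAAAAAAAAAAAAAAAAAAAAAAAAAAAAAAAAAAAAAAAAAAAAAAAAAAAAAAAAAAAAAAAAAAAAAAAAAAAAAAAAAAAAAAAAAAAAAAAAAAAAAAAAAAAAAAAAAAAAAAAAAAAAAAAAAAAAAAAAAAAAAAAAAH/AAAAAAAAA//gAAAAAAAD//AAAAAAAAA/8AAAAAAAAAP4AAAAAAAAAH4AAAAAAAAAP4AAAAAAAAA/8AAAAAAAAB/+AAAAAAAAP//AAAAAAAA///wAAAAAAD///4AAAAAAP///4AAAAAA////4AAAAAD////wAAAAAf////gAAAAB/////AAAAAH////8AAAAAf////4AAAAB/////gAAAAH/////AAAAAf////8AAAAB/////wAAAAH/////AAAAAf////8AAAAB/////gAAAAH////+AAAAAf////wAAAAB/////AAAAAH////4AAAAAf////AAAAAB////8AAAAAD/+P/4AAAAAP/gP/8AAAAA/8Af////AAB/AB////8AADgAH////wAAAAAP////AAAAAA////8AAAAAD//+fwAAAAAP//x/AAAAAAf/+H8AAAAAB//gfwAAAAAH/8A/AAAAAAf/gD8AAAAAB/8APwAAAAAH+AA/AAAAAAPgAB8AAAAAA4AAHw=="/>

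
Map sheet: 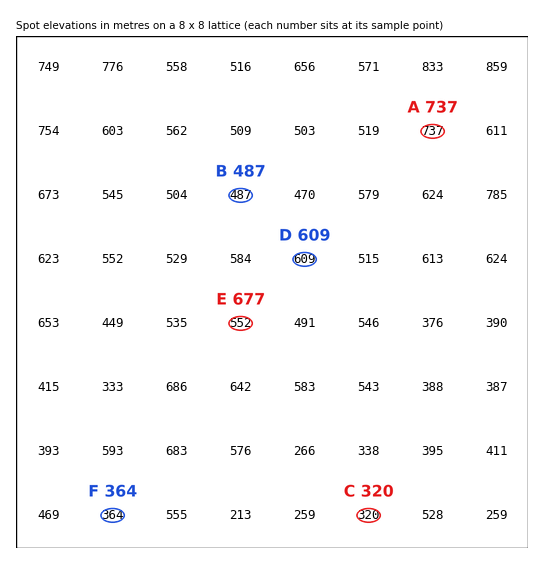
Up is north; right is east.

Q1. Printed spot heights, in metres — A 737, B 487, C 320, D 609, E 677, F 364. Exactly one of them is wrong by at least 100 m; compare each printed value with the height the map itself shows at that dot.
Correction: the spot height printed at E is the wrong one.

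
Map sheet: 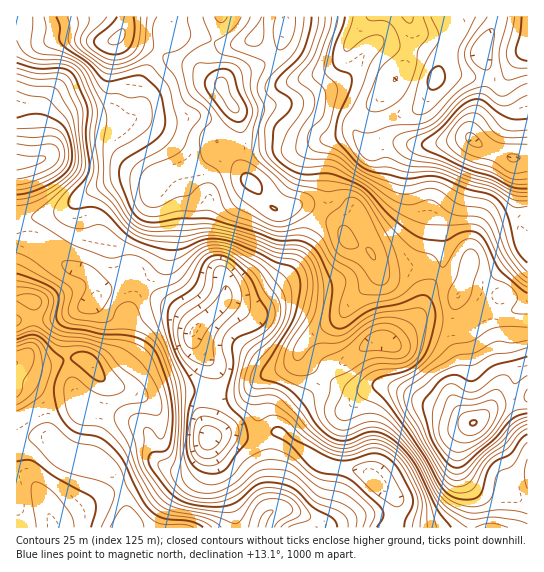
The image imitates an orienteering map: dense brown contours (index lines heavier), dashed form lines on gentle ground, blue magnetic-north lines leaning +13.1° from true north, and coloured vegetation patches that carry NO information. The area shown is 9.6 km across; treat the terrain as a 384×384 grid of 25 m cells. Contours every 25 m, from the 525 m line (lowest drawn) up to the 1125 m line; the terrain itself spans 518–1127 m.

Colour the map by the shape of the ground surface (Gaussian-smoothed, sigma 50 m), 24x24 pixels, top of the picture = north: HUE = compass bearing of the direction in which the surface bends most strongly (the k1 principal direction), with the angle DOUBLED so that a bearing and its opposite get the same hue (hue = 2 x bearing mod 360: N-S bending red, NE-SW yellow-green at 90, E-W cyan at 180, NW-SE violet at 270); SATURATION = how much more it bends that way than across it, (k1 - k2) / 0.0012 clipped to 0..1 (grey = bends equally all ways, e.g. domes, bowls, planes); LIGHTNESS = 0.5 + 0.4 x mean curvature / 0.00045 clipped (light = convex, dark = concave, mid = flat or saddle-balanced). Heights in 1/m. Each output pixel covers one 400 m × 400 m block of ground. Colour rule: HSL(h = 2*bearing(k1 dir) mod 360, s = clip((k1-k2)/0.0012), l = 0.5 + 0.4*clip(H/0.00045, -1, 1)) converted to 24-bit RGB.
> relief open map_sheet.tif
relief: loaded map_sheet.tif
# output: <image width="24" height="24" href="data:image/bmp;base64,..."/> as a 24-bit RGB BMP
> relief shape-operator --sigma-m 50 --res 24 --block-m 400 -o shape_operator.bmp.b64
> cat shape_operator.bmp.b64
<image width="24" height="24" href="data:image/bmp;base64,Qk32BgAAAAAAADYAAAAoAAAAGAAAABgAAAABABgAAAAAAMAGAAATCwAAEwsAAAAAAAAAAAAAgqZ7ZEx2aXpyS3ttmq1yzOXBL9TUUcWjyovM0T7eXyOk8tXR4ab0ieL/lbndzJzKt5bbE0S+ODCQ1Cs1pGcnw7dnTpGsa5yudGKUbEhnhH1iXXhUUJ89ueeRT31sM2UsJCMSWy45YkiY2OTS5cjjm1CwZUh2sraQlEqJVxxGJQ4lxScl4vHBh9ysRXG8hMKybjtThFRpeah/fJusr+XCf9B9WSU3fnwhMH2pVDp5SXFErspStqJWnmdVWhsaf1sNMxISSCM/Kw8twMSD9/nSR9AtHDU2kLRdX1GdjcK8kcfToLnKq8WZtTNRhBZajv2DCxwoRC9YuqZwiKpSt6dKMwAKUxEDzeAbEiYVJA8fQVd2otic9PPX4o9sGU4zNpo8a2KvqtGvUqCdmW9fp3pQejBQzJJN5/G5EQopFyATmpQpnrkxLA0UoSqNyM7c6+DlTSO7HzixXMDHuObT2arV8tninJfQRyc0EmQWhMs2WDlAZUo0omo6gUBjr+mx4qt+IwRITGq5waJarKJGUDJwa8a2qszR0qnDk0bBKyahtOPYccS3idOp2bLo+83xx0X/yo/RT61mSShRoWdcmNTMmbnTw9yzoUTHGifMNCbA6I7c14i9SYaRUL5bQI9pk3TFt5fddLfyuMrkcW2uwdqgKi4/35N+Jy2coMiOd3LBTian1PPjWJq4i1peyd+oOVqvSiNwPBw9SqZ73a3g4qblk8OcRY1hIWU9dr6SVru7azB+xI1xwYxwWU6MqbKJj2i599TrVmLlgaDvxcfnt2DdqrPT4tu3LxU+PBpMemmwT9GyVWex3I/a67C8lUFMTZkZDDQHJhoNGCQPx8RHhq9aYlhvm6doSYhlb3oAa3MFEDARaz0oYDYamIUl2bBMWRpCEjktTZuMsZBlFiQaWWQ34n+D4ITR8NHQL0FXKE03NKBlUpZDx8E4SHRKdptYY5R0zOXw49jzITFsFS0dl6NkvaaSrU87fDtKY5p1DkQ1f0M7eT1LLXQ+fZBUrZR25rbA2WvRdbS0PZWDLl9r5NfCR4+Or4diOcyGaspfuzdCui6pizqZYZdPi2lTv1eAv7SXaruTJRpVTScrm5FYT6hdMT9HzcVafHtAxnp+tdrUbVC2N5yowKR2sKdpadypd9nIi2dPdDM2bjU1fW5Vn6N1VT06j4BF0a9rfWgoIxAdc34ybXw2cIwmGiwmw7Vkbrlnk9qib7u7WFypfIOwU0mo5OjPZMuMXDFEblI+cEVNlpZ1e6CYhDxvlx4pgqk9rZdQwy9tSy94UaFua52DmsmNKKO8VsbCweHHicqIX2unXnabfGaITZax7enTnVxfQhZAlX3Tn33Is56OcFBZShdQ4MnLz9XdbXm6lILQjoPrmp7apb3d2+PwOLDVQb3Gt4J4sOmzSUWUhkqHe5ZqTZRzuZprvXOEOBe9eV/Al23e+dL30UneP2Wxq9O5zMG5bXCsco2uTTZ+v5iVlN62cMnSx7HpPEe+zO7mprTfYDaIclGsxba5cJy3kbnR1d/rHT7mOE0iJUQvgSxE5SNosKDLiLq+0LbGn3exomagOGeJyOXRwujdT4K3V0NnrLmHa9lpfi17oE13So2hutPFjLnHR4eTlFInIxAQaW4mECUOIhEb0dZ4i9KKZ5aFk3NspmGDrFaSe7aPh81BgZwpLCAWLW0rcq9Au44zJA8UqcAuOFIaWXEPV08cLxcTXh8FNzYSfqaoRz+HEUtl2unDmbFoW3RTZlpUkXpcdYmswlRe4+c/VHtDgFJca3VFbqAtRxYnsFGZr2I6m0AifKMVFS4NJA8iv3+Ekoy3lGyiZU+XL2B9obI2wL5kaH1ZU0xiro9gOyoZzo0x1/TYakXUgn29i4m2srqNN0l+O6COlWzG1aLf79XcdUOYDh8nor5eZ6uAi2xEMV02PzNfvbVsoclOaoVdSldphleLjojO1/TcrsdbTzonQZMutFepsYG6uH+5UYB4K1ZPp02i5bm23InbGlfcmNnelYNaq2hWjoFKEyAcmJ4n5dBhG3IrQ4qRXJ2+gc2imNqZ2Y3V1mHZvV1LNHclJnI3r0ugsnB/Q11hIlhW38uxnMyEI0fatCWn1XSNnZndzq/uhW//0+H43t3uwNbhFp+/QWd+uJRlnJ0ZN0gUdytg4rOmo7OhToFpF0FH0Jy3hI24Nm2joXlV77uCDSImPWeM0KrKU2N/h2ZfQ4JgTbw70YKL5cq5MCRIP2pliUxd2LqfbqySEjpV7OPOrJSUn4qtK2aBP4xwt42JSSVgn3hE1duszl3JDEFJqnpm"/>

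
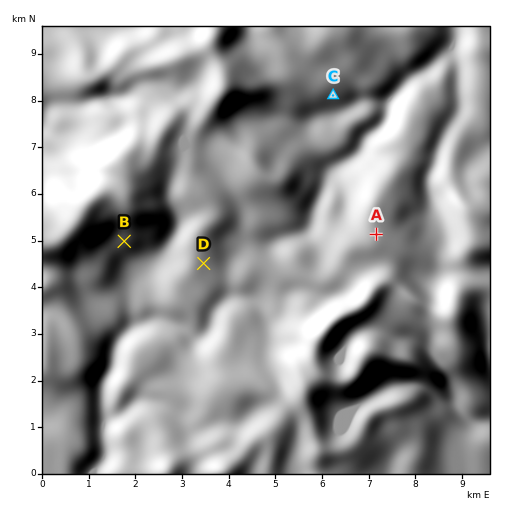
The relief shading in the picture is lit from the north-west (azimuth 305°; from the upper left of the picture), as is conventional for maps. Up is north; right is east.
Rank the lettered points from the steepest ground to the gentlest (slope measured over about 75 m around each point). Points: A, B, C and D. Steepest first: B C D A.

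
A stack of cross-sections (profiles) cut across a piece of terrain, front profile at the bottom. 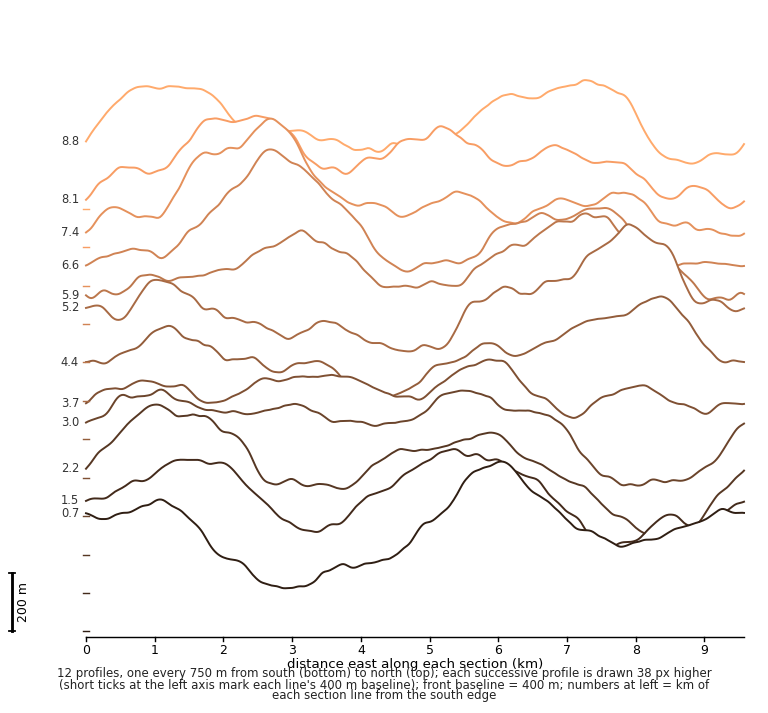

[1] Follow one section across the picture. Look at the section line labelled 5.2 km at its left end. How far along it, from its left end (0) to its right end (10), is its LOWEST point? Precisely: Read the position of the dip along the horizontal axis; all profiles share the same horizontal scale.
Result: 5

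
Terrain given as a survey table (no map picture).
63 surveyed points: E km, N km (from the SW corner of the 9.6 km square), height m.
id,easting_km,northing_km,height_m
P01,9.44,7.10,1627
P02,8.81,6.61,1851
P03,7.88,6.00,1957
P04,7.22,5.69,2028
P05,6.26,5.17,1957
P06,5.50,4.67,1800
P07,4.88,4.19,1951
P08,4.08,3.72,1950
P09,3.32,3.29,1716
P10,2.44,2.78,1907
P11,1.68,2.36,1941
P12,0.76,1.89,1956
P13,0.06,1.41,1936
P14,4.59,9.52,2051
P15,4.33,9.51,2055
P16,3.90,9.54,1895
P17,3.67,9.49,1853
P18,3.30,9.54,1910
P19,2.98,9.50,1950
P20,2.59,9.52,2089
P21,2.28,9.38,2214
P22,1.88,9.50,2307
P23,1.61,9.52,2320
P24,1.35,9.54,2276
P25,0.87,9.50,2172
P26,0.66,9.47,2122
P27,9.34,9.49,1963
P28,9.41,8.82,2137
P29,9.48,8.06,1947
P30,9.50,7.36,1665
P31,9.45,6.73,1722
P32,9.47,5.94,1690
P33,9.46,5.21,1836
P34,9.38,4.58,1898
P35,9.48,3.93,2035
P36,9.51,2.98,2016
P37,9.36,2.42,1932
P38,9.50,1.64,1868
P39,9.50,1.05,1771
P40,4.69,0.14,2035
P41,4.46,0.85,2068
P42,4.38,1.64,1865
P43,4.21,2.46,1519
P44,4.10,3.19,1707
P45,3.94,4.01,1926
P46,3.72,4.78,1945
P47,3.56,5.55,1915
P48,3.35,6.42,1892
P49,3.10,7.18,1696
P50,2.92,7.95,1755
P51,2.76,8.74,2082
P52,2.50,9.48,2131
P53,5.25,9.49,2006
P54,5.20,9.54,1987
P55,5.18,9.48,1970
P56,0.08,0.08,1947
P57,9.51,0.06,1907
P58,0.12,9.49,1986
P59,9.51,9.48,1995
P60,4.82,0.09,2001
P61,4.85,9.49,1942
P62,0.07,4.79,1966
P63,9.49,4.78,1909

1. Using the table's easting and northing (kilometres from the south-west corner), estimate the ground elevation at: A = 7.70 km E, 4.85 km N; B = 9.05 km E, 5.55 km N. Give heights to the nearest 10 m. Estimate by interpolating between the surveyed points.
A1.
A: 1770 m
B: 1750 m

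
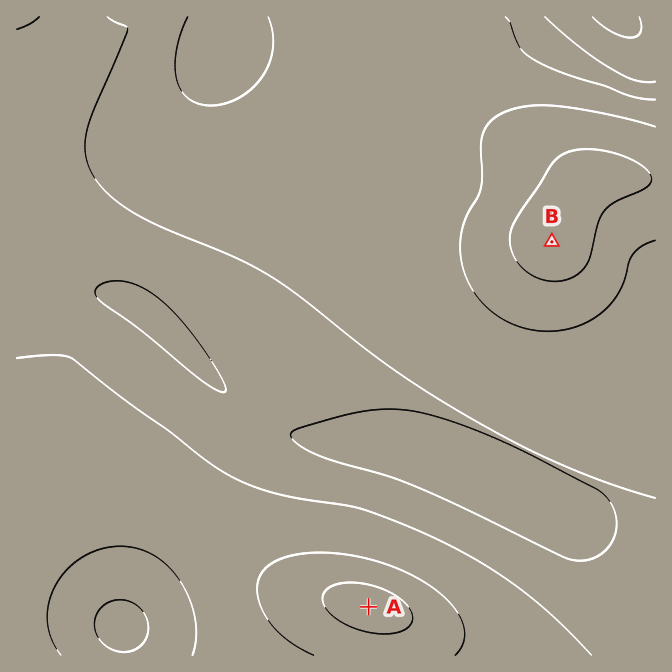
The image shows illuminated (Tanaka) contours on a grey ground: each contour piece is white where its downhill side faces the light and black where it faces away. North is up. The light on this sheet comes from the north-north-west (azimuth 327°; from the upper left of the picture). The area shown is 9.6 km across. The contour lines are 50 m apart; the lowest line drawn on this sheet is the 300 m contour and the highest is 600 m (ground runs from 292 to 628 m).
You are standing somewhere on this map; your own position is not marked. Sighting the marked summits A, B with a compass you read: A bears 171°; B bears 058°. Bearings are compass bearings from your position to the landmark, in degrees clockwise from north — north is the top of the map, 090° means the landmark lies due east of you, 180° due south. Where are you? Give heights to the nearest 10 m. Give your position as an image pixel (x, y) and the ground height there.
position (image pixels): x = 332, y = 379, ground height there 460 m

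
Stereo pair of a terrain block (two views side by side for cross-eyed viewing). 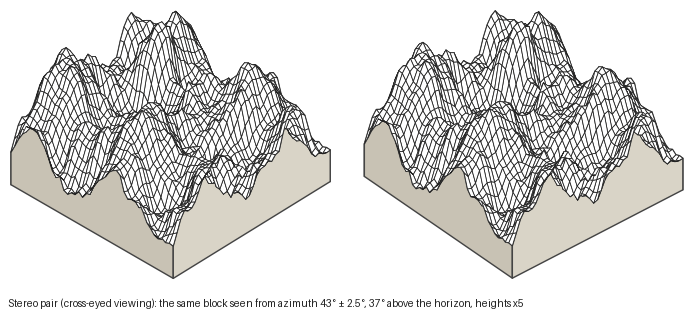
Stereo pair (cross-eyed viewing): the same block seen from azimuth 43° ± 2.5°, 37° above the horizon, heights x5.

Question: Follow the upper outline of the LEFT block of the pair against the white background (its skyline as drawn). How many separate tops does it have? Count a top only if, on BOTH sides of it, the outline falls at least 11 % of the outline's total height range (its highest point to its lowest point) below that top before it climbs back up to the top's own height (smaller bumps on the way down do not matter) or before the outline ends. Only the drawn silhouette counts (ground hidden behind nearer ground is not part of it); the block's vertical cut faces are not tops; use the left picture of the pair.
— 3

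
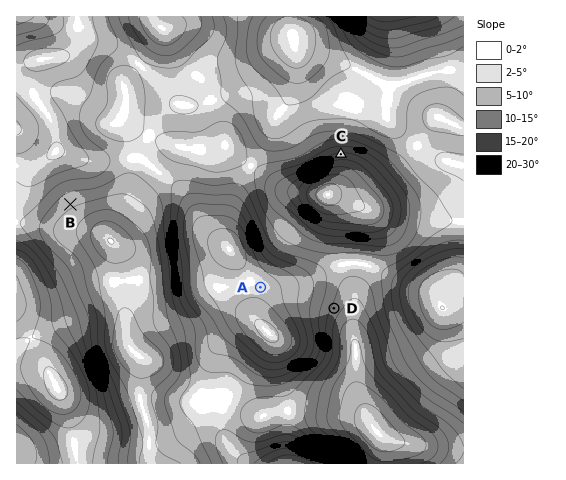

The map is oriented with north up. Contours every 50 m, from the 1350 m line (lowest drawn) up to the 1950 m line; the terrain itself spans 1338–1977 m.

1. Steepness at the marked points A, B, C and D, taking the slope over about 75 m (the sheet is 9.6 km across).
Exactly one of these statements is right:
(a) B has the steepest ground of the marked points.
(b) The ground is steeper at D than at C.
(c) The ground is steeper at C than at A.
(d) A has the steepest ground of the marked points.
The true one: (c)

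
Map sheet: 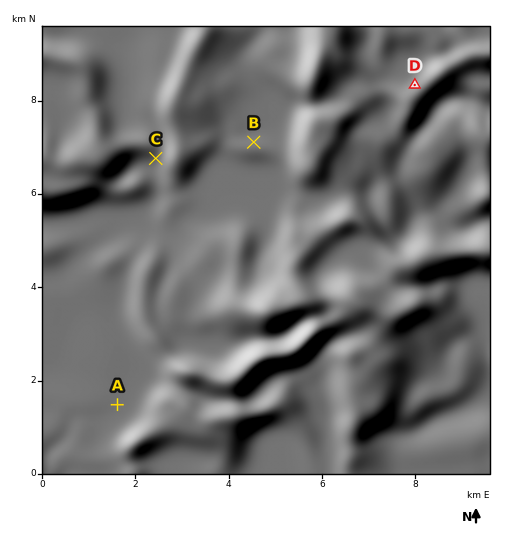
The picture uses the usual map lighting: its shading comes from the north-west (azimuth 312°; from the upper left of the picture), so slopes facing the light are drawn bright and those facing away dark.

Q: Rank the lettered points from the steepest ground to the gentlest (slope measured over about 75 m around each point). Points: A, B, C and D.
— C D B A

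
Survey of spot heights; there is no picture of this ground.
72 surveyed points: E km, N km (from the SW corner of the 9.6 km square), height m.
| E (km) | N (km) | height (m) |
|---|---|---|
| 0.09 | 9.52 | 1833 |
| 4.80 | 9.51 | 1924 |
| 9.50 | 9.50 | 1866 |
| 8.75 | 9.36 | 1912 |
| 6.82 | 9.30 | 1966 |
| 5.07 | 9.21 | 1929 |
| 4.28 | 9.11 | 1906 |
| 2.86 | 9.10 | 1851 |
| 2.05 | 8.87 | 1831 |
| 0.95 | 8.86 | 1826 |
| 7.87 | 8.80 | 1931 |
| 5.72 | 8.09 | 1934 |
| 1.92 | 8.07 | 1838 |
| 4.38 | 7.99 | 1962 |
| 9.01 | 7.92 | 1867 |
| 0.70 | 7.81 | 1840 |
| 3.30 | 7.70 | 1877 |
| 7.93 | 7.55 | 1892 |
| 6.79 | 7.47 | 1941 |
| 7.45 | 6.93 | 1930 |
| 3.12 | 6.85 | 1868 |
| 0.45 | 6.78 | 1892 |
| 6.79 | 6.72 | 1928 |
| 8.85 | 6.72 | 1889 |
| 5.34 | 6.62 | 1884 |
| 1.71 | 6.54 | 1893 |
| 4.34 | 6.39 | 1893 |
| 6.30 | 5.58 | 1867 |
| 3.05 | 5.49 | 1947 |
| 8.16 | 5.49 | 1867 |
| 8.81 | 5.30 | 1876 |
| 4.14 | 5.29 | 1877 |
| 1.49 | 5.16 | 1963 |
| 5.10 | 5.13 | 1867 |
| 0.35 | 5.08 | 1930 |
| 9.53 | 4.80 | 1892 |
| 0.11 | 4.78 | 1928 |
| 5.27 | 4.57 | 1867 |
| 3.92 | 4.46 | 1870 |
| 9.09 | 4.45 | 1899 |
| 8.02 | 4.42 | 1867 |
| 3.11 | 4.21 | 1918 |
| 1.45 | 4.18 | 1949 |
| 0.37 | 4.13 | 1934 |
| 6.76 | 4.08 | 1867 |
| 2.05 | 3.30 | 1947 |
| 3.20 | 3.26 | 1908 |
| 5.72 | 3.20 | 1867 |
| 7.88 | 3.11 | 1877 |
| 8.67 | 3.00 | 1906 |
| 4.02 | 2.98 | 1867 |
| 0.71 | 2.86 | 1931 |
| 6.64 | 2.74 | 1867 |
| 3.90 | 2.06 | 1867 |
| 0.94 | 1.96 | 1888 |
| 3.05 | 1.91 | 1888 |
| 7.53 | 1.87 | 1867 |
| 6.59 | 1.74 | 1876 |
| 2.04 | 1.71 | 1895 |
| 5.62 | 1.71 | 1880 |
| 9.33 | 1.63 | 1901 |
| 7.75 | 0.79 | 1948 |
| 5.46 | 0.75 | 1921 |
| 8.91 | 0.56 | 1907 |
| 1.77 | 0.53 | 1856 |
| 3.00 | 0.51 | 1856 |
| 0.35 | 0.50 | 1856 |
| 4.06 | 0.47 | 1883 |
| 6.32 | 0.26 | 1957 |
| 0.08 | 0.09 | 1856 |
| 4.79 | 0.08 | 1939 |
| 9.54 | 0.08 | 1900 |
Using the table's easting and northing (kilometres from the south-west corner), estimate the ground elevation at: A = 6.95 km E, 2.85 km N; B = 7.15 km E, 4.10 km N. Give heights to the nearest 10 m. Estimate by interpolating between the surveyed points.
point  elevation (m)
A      1870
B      1870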